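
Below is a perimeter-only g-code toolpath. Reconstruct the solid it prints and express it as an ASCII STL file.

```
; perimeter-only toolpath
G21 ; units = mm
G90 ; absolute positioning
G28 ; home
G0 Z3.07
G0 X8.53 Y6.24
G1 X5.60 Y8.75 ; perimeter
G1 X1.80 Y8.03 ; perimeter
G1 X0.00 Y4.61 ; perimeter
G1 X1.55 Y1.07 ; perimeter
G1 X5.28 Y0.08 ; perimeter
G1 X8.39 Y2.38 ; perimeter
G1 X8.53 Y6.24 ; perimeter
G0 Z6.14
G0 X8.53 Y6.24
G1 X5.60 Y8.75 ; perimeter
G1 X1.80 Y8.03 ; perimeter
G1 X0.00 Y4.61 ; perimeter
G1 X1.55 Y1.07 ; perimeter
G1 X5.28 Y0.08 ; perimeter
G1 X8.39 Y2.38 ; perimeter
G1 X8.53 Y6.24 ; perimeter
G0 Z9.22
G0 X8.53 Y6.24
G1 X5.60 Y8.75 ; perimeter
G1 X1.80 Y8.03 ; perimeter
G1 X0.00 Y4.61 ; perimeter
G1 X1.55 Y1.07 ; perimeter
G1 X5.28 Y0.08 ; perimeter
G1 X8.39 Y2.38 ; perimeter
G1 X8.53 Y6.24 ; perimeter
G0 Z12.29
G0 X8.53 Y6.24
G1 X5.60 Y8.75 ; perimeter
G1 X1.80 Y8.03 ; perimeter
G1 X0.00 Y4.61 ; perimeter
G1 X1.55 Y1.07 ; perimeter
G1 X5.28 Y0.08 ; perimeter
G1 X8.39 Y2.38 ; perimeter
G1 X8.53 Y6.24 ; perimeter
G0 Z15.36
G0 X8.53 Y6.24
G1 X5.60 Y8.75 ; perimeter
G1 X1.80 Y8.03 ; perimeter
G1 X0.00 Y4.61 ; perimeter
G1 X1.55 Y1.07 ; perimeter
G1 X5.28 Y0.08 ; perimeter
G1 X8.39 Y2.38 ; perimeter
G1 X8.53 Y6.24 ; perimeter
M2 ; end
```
solid part
  facet normal 0.0000 0.0000 -1.0000
    outer loop
      vertex 1.80 8.03 0.00
      vertex 5.60 8.75 0.00
      vertex 8.53 6.24 0.00
    endloop
  endfacet
  facet normal 0.0000 0.0000 -1.0000
    outer loop
      vertex 0.00 4.61 0.00
      vertex 1.80 8.03 0.00
      vertex 8.53 6.24 0.00
    endloop
  endfacet
  facet normal 0.0000 0.0000 -1.0000
    outer loop
      vertex 1.55 1.07 0.00
      vertex 0.00 4.61 0.00
      vertex 8.53 6.24 0.00
    endloop
  endfacet
  facet normal 0.0000 0.0000 -1.0000
    outer loop
      vertex 5.28 0.08 0.00
      vertex 1.55 1.07 0.00
      vertex 8.53 6.24 0.00
    endloop
  endfacet
  facet normal 0.0000 0.0000 -1.0000
    outer loop
      vertex 8.39 2.38 0.00
      vertex 5.28 0.08 0.00
      vertex 8.53 6.24 0.00
    endloop
  endfacet
  facet normal 0.0000 0.0000 1.0000
    outer loop
      vertex 8.53 6.24 15.36
      vertex 5.60 8.75 15.36
      vertex 1.80 8.03 15.36
    endloop
  endfacet
  facet normal 0.0000 0.0000 1.0000
    outer loop
      vertex 8.53 6.24 15.36
      vertex 1.80 8.03 15.36
      vertex 0.00 4.61 15.36
    endloop
  endfacet
  facet normal 0.0000 0.0000 1.0000
    outer loop
      vertex 8.53 6.24 15.36
      vertex 0.00 4.61 15.36
      vertex 1.55 1.07 15.36
    endloop
  endfacet
  facet normal 0.0000 0.0000 1.0000
    outer loop
      vertex 8.53 6.24 15.36
      vertex 1.55 1.07 15.36
      vertex 5.28 0.08 15.36
    endloop
  endfacet
  facet normal 0.0000 0.0000 1.0000
    outer loop
      vertex 8.53 6.24 15.36
      vertex 5.28 0.08 15.36
      vertex 8.39 2.38 15.36
    endloop
  endfacet
  facet normal 0.6506 0.7594 0.0000
    outer loop
      vertex 8.53 6.24 0.00
      vertex 5.60 8.75 0.00
      vertex 5.60 8.75 15.36
    endloop
  endfacet
  facet normal 0.6506 0.7594 0.0000
    outer loop
      vertex 8.53 6.24 0.00
      vertex 5.60 8.75 15.36
      vertex 8.53 6.24 15.36
    endloop
  endfacet
  facet normal -0.1862 0.9825 0.0000
    outer loop
      vertex 5.60 8.75 0.00
      vertex 1.80 8.03 0.00
      vertex 1.80 8.03 15.36
    endloop
  endfacet
  facet normal -0.1862 0.9825 0.0000
    outer loop
      vertex 5.60 8.75 0.00
      vertex 1.80 8.03 15.36
      vertex 5.60 8.75 15.36
    endloop
  endfacet
  facet normal -0.8849 0.4657 0.0000
    outer loop
      vertex 1.80 8.03 0.00
      vertex 0.00 4.61 0.00
      vertex 0.00 4.61 15.36
    endloop
  endfacet
  facet normal -0.8849 0.4657 0.0000
    outer loop
      vertex 1.80 8.03 0.00
      vertex 0.00 4.61 15.36
      vertex 1.80 8.03 15.36
    endloop
  endfacet
  facet normal -0.9160 -0.4011 0.0000
    outer loop
      vertex 0.00 4.61 0.00
      vertex 1.55 1.07 0.00
      vertex 1.55 1.07 15.36
    endloop
  endfacet
  facet normal -0.9160 -0.4011 0.0000
    outer loop
      vertex 0.00 4.61 0.00
      vertex 1.55 1.07 15.36
      vertex 0.00 4.61 15.36
    endloop
  endfacet
  facet normal -0.2565 -0.9665 0.0000
    outer loop
      vertex 1.55 1.07 0.00
      vertex 5.28 0.08 0.00
      vertex 5.28 0.08 15.36
    endloop
  endfacet
  facet normal -0.2565 -0.9665 0.0000
    outer loop
      vertex 1.55 1.07 0.00
      vertex 5.28 0.08 15.36
      vertex 1.55 1.07 15.36
    endloop
  endfacet
  facet normal 0.5946 -0.8040 0.0000
    outer loop
      vertex 5.28 0.08 0.00
      vertex 8.39 2.38 0.00
      vertex 8.39 2.38 15.36
    endloop
  endfacet
  facet normal 0.5946 -0.8040 0.0000
    outer loop
      vertex 5.28 0.08 0.00
      vertex 8.39 2.38 15.36
      vertex 5.28 0.08 15.36
    endloop
  endfacet
  facet normal 0.9993 -0.0362 0.0000
    outer loop
      vertex 8.39 2.38 0.00
      vertex 8.53 6.24 0.00
      vertex 8.53 6.24 15.36
    endloop
  endfacet
  facet normal 0.9993 -0.0362 0.0000
    outer loop
      vertex 8.39 2.38 0.00
      vertex 8.53 6.24 15.36
      vertex 8.39 2.38 15.36
    endloop
  endfacet
endsolid part

The G0 Z moves step by Δz≈3.07 mm. Every layer's G1 loop is the same polygon, so the solid is a straight extrusion of it from z=0 to z≈15.4. Closing with flat bottom and top caps and triangulating gives 24 facets — a regular 7-sided prism (a cylinder approximated with 7 flat sides), circumscribed radius ≈ 4.45 mm, height ≈ 15.4 mm.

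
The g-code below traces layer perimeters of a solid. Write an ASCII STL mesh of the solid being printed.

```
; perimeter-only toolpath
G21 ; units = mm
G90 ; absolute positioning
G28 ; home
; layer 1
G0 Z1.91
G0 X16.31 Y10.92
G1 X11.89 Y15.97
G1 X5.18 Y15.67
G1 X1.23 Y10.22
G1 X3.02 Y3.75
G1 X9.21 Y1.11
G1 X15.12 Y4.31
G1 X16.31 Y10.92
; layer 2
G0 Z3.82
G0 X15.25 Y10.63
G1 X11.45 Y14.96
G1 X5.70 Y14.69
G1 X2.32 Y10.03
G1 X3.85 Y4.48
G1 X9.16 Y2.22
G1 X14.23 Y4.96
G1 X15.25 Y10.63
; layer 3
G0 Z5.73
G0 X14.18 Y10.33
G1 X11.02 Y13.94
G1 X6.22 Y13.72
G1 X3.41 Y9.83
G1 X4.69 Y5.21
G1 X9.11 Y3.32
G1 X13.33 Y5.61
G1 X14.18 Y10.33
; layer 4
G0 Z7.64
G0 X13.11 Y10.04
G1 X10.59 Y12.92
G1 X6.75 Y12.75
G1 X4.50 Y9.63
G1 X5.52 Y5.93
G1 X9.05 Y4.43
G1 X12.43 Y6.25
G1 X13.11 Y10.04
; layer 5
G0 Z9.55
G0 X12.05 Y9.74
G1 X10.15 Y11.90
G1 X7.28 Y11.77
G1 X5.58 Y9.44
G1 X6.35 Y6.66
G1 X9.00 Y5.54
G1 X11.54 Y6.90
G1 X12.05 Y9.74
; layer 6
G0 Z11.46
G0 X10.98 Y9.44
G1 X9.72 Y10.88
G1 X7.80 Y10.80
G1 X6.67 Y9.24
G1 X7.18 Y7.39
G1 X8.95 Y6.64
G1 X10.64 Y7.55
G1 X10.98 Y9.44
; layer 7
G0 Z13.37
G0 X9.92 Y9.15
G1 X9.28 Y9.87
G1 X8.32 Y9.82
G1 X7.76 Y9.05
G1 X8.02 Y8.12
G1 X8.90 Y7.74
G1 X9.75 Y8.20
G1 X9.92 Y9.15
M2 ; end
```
solid part
  facet normal 0.0000 0.0000 -1.0000
    outer loop
      vertex 4.65 16.64 0.00
      vertex 12.32 16.99 0.00
      vertex 17.38 11.22 0.00
    endloop
  endfacet
  facet normal 0.0000 0.0000 -1.0000
    outer loop
      vertex 0.14 10.42 0.00
      vertex 4.65 16.64 0.00
      vertex 17.38 11.22 0.00
    endloop
  endfacet
  facet normal 0.0000 0.0000 -1.0000
    outer loop
      vertex 2.19 3.02 0.00
      vertex 0.14 10.42 0.00
      vertex 17.38 11.22 0.00
    endloop
  endfacet
  facet normal 0.0000 0.0000 -1.0000
    outer loop
      vertex 9.26 0.01 0.00
      vertex 2.19 3.02 0.00
      vertex 17.38 11.22 0.00
    endloop
  endfacet
  facet normal 0.0000 0.0000 -1.0000
    outer loop
      vertex 16.02 3.66 0.00
      vertex 9.26 0.01 0.00
      vertex 17.38 11.22 0.00
    endloop
  endfacet
  facet normal 0.6665 0.5845 0.4627
    outer loop
      vertex 17.38 11.22 0.00
      vertex 12.32 16.99 0.00
      vertex 8.85 8.85 15.28
    endloop
  endfacet
  facet normal -0.0404 0.8856 0.4626
    outer loop
      vertex 12.32 16.99 0.00
      vertex 4.65 16.64 0.00
      vertex 8.85 8.85 15.28
    endloop
  endfacet
  facet normal -0.7177 0.5204 0.4626
    outer loop
      vertex 4.65 16.64 0.00
      vertex 0.14 10.42 0.00
      vertex 8.85 8.85 15.28
    endloop
  endfacet
  facet normal -0.8543 -0.2367 0.4627
    outer loop
      vertex 0.14 10.42 0.00
      vertex 2.19 3.02 0.00
      vertex 8.85 8.85 15.28
    endloop
  endfacet
  facet normal -0.3473 -0.8157 0.4626
    outer loop
      vertex 2.19 3.02 0.00
      vertex 9.26 0.01 0.00
      vertex 8.85 8.85 15.28
    endloop
  endfacet
  facet normal 0.4212 -0.7801 0.4626
    outer loop
      vertex 9.26 0.01 0.00
      vertex 16.02 3.66 0.00
      vertex 8.85 8.85 15.28
    endloop
  endfacet
  facet normal 0.8725 -0.1570 0.4627
    outer loop
      vertex 16.02 3.66 0.00
      vertex 17.38 11.22 0.00
      vertex 8.85 8.85 15.28
    endloop
  endfacet
endsolid part

The G0 Z moves step by Δz≈1.91 mm. The G1 loops shrink linearly with z, so the solid tapers from its base footprint up to z≈15.3. Closing with a flat bottom cap and the tapered top and triangulating gives 12 facets — a regular 7-sided pyramid, base circumscribed radius ≈ 8.85 mm, apex at z ≈ 15.3 mm.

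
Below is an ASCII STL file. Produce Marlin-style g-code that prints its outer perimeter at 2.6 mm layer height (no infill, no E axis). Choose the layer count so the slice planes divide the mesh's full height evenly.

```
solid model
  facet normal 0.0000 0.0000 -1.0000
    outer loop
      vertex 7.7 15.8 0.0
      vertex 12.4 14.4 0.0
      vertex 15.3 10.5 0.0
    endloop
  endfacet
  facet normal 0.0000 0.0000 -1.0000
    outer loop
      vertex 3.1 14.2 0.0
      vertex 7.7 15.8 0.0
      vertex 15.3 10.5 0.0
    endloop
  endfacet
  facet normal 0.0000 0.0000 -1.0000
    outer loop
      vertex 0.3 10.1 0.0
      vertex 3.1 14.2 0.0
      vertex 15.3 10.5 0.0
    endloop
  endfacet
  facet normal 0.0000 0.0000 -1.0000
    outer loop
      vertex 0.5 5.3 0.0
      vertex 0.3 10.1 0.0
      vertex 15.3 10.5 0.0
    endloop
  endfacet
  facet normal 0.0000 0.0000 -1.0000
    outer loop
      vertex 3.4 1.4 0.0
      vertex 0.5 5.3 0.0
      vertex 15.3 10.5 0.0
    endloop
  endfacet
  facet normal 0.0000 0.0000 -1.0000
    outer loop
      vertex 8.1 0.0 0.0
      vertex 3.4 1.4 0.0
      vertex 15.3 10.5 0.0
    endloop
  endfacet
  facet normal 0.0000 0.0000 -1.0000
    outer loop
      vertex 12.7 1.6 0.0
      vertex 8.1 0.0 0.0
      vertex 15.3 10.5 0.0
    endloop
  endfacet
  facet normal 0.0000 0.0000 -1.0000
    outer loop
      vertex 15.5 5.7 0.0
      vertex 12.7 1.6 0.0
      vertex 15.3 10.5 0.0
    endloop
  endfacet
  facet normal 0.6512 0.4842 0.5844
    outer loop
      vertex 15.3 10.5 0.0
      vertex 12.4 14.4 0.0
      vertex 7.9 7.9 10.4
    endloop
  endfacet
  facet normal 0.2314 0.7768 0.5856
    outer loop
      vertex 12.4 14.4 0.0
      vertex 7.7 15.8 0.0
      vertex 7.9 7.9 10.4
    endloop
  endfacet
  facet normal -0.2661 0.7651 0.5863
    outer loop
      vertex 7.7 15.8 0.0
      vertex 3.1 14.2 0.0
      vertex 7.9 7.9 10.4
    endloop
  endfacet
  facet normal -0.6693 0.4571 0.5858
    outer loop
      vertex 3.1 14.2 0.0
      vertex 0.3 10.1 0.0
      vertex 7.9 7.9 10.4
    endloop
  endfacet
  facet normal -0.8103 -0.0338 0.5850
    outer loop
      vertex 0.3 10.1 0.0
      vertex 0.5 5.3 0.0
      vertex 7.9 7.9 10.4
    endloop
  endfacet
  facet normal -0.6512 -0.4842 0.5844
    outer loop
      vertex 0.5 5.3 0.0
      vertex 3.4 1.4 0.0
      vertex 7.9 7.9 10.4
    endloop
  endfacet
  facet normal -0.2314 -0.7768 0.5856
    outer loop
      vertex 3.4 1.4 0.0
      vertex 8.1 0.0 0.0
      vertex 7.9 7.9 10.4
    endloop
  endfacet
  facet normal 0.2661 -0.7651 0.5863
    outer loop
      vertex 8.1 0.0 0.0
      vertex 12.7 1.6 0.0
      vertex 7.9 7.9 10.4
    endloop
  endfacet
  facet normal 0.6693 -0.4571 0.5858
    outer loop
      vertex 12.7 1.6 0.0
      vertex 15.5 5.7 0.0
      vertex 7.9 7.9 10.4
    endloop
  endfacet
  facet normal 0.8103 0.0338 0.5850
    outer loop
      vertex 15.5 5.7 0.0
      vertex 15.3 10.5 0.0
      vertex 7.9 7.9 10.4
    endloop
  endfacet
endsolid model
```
; perimeter-only toolpath
G21 ; units = mm
G90 ; absolute positioning
G28 ; home
; layer 1
G0 Z2.6
G0 X13.5 Y9.8
G1 X11.3 Y12.8
G1 X7.8 Y13.8
G1 X4.3 Y12.6
G1 X2.2 Y9.5
G1 X2.4 Y5.9
G1 X4.5 Y3.0
G1 X8.0 Y2.0
G1 X11.5 Y3.2
G1 X13.6 Y6.2
G1 X13.5 Y9.8
; layer 2
G0 Z5.2
G0 X11.6 Y9.2
G1 X10.2 Y11.2
G1 X7.8 Y11.9
G1 X5.5 Y11.1
G1 X4.1 Y9.0
G1 X4.2 Y6.6
G1 X5.7 Y4.7
G1 X8.0 Y4.0
G1 X10.3 Y4.8
G1 X11.7 Y6.8
G1 X11.6 Y9.2
; layer 3
G0 Z7.8
G0 X9.8 Y8.6
G1 X9.0 Y9.5
G1 X7.9 Y9.9
G1 X6.7 Y9.5
G1 X6.0 Y8.5
G1 X6.1 Y7.3
G1 X6.8 Y6.3
G1 X8.0 Y5.9
G1 X9.1 Y6.3
G1 X9.8 Y7.4
G1 X9.8 Y8.6
M2 ; end

The solid is a regular 10-sided pyramid, base circumscribed radius ≈ 7.9 mm, apex at z ≈ 10.4 mm. Slicing at Δz = 2.6 mm — 4 equal slices spanning the solid's height, so layer i sits at z = i·h/4 — gives 3 non-empty perimeters. Each is a 10-segment closed polygon; G0 lifts to the layer z and rapids to the start vertex, then G1 traces the edges. The cross-section shrinks linearly with z (the slice at the apex is degenerate and omitted).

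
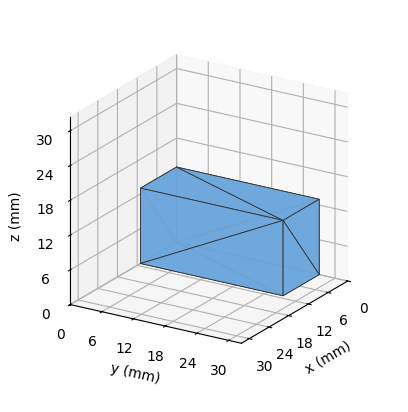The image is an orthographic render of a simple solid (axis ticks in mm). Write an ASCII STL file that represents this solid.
Reading the render: the shape is a rectangular box, roughly 11 × 27 mm footprint and 13 mm tall (dimensions read to the nearest mm from the axis ticks). For the STL, each face is triangulated and given an outward normal.

solid part
  facet normal 0.0000 0.0000 -1.0000
    outer loop
      vertex 11.0 27.0 0.0
      vertex 11.0 0.0 0.0
      vertex 0.0 0.0 0.0
    endloop
  endfacet
  facet normal 0.0000 0.0000 -1.0000
    outer loop
      vertex 0.0 27.0 0.0
      vertex 11.0 27.0 0.0
      vertex 0.0 0.0 0.0
    endloop
  endfacet
  facet normal 0.0000 0.0000 1.0000
    outer loop
      vertex 0.0 0.0 13.0
      vertex 11.0 0.0 13.0
      vertex 11.0 27.0 13.0
    endloop
  endfacet
  facet normal 0.0000 0.0000 1.0000
    outer loop
      vertex 0.0 0.0 13.0
      vertex 11.0 27.0 13.0
      vertex 0.0 27.0 13.0
    endloop
  endfacet
  facet normal 0.0000 -1.0000 0.0000
    outer loop
      vertex 0.0 0.0 0.0
      vertex 11.0 0.0 0.0
      vertex 11.0 0.0 13.0
    endloop
  endfacet
  facet normal 0.0000 -1.0000 0.0000
    outer loop
      vertex 0.0 0.0 0.0
      vertex 11.0 0.0 13.0
      vertex 0.0 0.0 13.0
    endloop
  endfacet
  facet normal 0.0000 1.0000 0.0000
    outer loop
      vertex 11.0 27.0 13.0
      vertex 11.0 27.0 0.0
      vertex 0.0 27.0 0.0
    endloop
  endfacet
  facet normal 0.0000 1.0000 0.0000
    outer loop
      vertex 0.0 27.0 13.0
      vertex 11.0 27.0 13.0
      vertex 0.0 27.0 0.0
    endloop
  endfacet
  facet normal -1.0000 0.0000 0.0000
    outer loop
      vertex 0.0 27.0 13.0
      vertex 0.0 27.0 0.0
      vertex 0.0 0.0 0.0
    endloop
  endfacet
  facet normal -1.0000 0.0000 0.0000
    outer loop
      vertex 0.0 0.0 13.0
      vertex 0.0 27.0 13.0
      vertex 0.0 0.0 0.0
    endloop
  endfacet
  facet normal 1.0000 0.0000 0.0000
    outer loop
      vertex 11.0 0.0 0.0
      vertex 11.0 27.0 0.0
      vertex 11.0 27.0 13.0
    endloop
  endfacet
  facet normal 1.0000 0.0000 0.0000
    outer loop
      vertex 11.0 0.0 0.0
      vertex 11.0 27.0 13.0
      vertex 11.0 0.0 13.0
    endloop
  endfacet
endsolid part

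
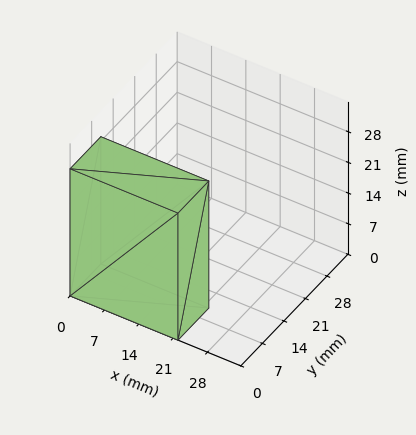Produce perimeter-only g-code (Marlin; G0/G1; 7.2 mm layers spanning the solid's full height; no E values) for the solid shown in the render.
Reading the render: the shape is a rectangular box, roughly 22 × 10 mm footprint and 29 mm tall (dimensions read to the nearest mm from the axis ticks). For the g-code, the solid's height is divided into equal slices at the stated Δz and each level perimeter traced with G1 moves after a G0 lift.

; perimeter-only toolpath
G21 ; units = mm
G90 ; absolute positioning
G28 ; home
; layer 1
G0 Z7.2
G0 X0.0 Y0.0
G1 X22.0 Y0.0
G1 X22.0 Y10.0
G1 X0.0 Y10.0
G1 X0.0 Y0.0
; layer 2
G0 Z14.5
G0 X0.0 Y0.0
G1 X22.0 Y0.0
G1 X22.0 Y10.0
G1 X0.0 Y10.0
G1 X0.0 Y0.0
; layer 3
G0 Z21.8
G0 X0.0 Y0.0
G1 X22.0 Y0.0
G1 X22.0 Y10.0
G1 X0.0 Y10.0
G1 X0.0 Y0.0
; layer 4
G0 Z29.0
G0 X0.0 Y0.0
G1 X22.0 Y0.0
G1 X22.0 Y10.0
G1 X0.0 Y10.0
G1 X0.0 Y0.0
M2 ; end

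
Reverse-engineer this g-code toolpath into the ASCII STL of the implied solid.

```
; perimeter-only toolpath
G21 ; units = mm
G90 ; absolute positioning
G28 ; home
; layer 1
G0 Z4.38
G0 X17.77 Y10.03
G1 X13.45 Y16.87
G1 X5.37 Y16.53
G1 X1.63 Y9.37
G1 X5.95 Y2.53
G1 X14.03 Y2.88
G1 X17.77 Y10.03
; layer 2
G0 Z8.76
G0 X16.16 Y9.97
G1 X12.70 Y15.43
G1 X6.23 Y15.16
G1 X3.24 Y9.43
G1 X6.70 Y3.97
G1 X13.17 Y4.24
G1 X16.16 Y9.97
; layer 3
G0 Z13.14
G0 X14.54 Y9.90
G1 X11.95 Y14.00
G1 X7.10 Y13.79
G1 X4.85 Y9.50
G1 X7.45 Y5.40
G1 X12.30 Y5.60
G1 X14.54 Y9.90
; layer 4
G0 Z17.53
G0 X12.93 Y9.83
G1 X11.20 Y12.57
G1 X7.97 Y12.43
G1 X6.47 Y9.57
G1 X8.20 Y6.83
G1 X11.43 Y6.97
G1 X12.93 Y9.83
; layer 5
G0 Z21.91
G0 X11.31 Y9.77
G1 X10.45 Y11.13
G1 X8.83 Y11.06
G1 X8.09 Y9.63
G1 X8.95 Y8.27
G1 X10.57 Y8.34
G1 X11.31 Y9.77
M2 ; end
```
solid part
  facet normal 0.0000 0.0000 -1.0000
    outer loop
      vertex 4.50 17.89 0.00
      vertex 14.20 18.30 0.00
      vertex 19.39 10.10 0.00
    endloop
  endfacet
  facet normal 0.0000 0.0000 -1.0000
    outer loop
      vertex 0.01 9.30 0.00
      vertex 4.50 17.89 0.00
      vertex 19.39 10.10 0.00
    endloop
  endfacet
  facet normal 0.0000 0.0000 -1.0000
    outer loop
      vertex 5.20 1.10 0.00
      vertex 0.01 9.30 0.00
      vertex 19.39 10.10 0.00
    endloop
  endfacet
  facet normal 0.0000 0.0000 -1.0000
    outer loop
      vertex 14.90 1.51 0.00
      vertex 5.20 1.10 0.00
      vertex 19.39 10.10 0.00
    endloop
  endfacet
  facet normal 0.8049 0.5094 0.3044
    outer loop
      vertex 19.39 10.10 0.00
      vertex 14.20 18.30 0.00
      vertex 9.70 9.70 26.29
    endloop
  endfacet
  facet normal -0.0402 0.9517 0.3044
    outer loop
      vertex 14.20 18.30 0.00
      vertex 4.50 17.89 0.00
      vertex 9.70 9.70 26.29
    endloop
  endfacet
  facet normal -0.8442 0.4412 0.3044
    outer loop
      vertex 4.50 17.89 0.00
      vertex 0.01 9.30 0.00
      vertex 9.70 9.70 26.29
    endloop
  endfacet
  facet normal -0.8049 -0.5094 0.3044
    outer loop
      vertex 0.01 9.30 0.00
      vertex 5.20 1.10 0.00
      vertex 9.70 9.70 26.29
    endloop
  endfacet
  facet normal 0.0402 -0.9517 0.3044
    outer loop
      vertex 5.20 1.10 0.00
      vertex 14.90 1.51 0.00
      vertex 9.70 9.70 26.29
    endloop
  endfacet
  facet normal 0.8442 -0.4412 0.3044
    outer loop
      vertex 14.90 1.51 0.00
      vertex 19.39 10.10 0.00
      vertex 9.70 9.70 26.29
    endloop
  endfacet
endsolid part

The G0 Z moves step by Δz≈4.38 mm. The G1 loops shrink linearly with z, so the solid tapers from its base footprint up to z≈26.3. Closing with a flat bottom cap and the tapered top and triangulating gives 10 facets — a regular 6-sided pyramid, base circumscribed radius ≈ 9.7 mm, apex at z ≈ 26.3 mm.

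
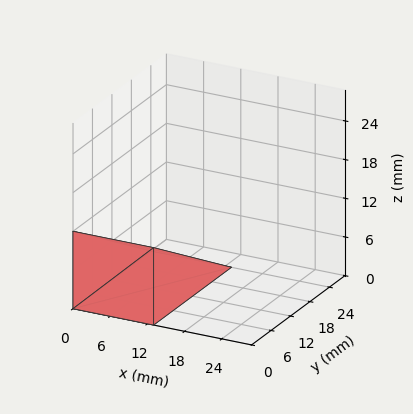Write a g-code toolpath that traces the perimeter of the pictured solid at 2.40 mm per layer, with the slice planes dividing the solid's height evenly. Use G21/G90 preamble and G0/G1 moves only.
Reading the render: the shape is a wedge (ramp): 13 × 24 mm base, rising to 12 mm along the y=0 edge and sloping linearly to z=0 at y=24 (dimensions read to the nearest mm from the axis ticks). For the g-code, the solid's height is divided into equal slices at the stated Δz and each level perimeter traced with G1 moves after a G0 lift.

; perimeter-only toolpath
G21 ; units = mm
G90 ; absolute positioning
G28 ; home
; layer 1
G0 Z2.40
G0 X0.00 Y0.00
G1 X13.00 Y0.00
G1 X13.00 Y19.20
G1 X0.00 Y19.20
G1 X0.00 Y0.00
; layer 2
G0 Z4.80
G0 X0.00 Y0.00
G1 X13.00 Y0.00
G1 X13.00 Y14.40
G1 X0.00 Y14.40
G1 X0.00 Y0.00
; layer 3
G0 Z7.20
G0 X0.00 Y0.00
G1 X13.00 Y0.00
G1 X13.00 Y9.60
G1 X0.00 Y9.60
G1 X0.00 Y0.00
; layer 4
G0 Z9.60
G0 X0.00 Y0.00
G1 X13.00 Y0.00
G1 X13.00 Y4.80
G1 X0.00 Y4.80
G1 X0.00 Y0.00
M2 ; end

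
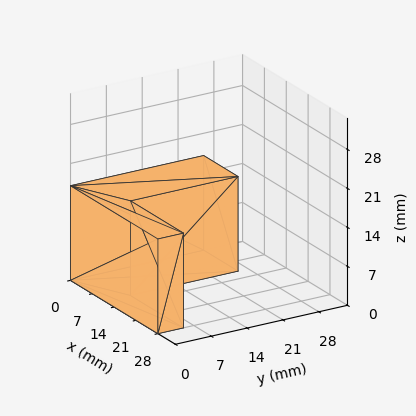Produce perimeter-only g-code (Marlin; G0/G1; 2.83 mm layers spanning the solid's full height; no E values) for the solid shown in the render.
Reading the render: the shape is an L-shaped prism: outer 28 × 26 mm, arm thicknesses ≈ 5 mm (horizontal) and 11 mm (vertical), extruded 17 mm in z (dimensions read to the nearest mm from the axis ticks). For the g-code, the solid's height is divided into equal slices at the stated Δz and each level perimeter traced with G1 moves after a G0 lift.

; perimeter-only toolpath
G21 ; units = mm
G90 ; absolute positioning
G28 ; home
; layer 1
G0 Z2.83
G0 X0.00 Y0.00
G1 X28.00 Y0.00
G1 X28.00 Y5.00
G1 X11.00 Y5.00
G1 X11.00 Y26.00
G1 X0.00 Y26.00
G1 X0.00 Y0.00
; layer 2
G0 Z5.67
G0 X0.00 Y0.00
G1 X28.00 Y0.00
G1 X28.00 Y5.00
G1 X11.00 Y5.00
G1 X11.00 Y26.00
G1 X0.00 Y26.00
G1 X0.00 Y0.00
; layer 3
G0 Z8.50
G0 X0.00 Y0.00
G1 X28.00 Y0.00
G1 X28.00 Y5.00
G1 X11.00 Y5.00
G1 X11.00 Y26.00
G1 X0.00 Y26.00
G1 X0.00 Y0.00
; layer 4
G0 Z11.33
G0 X0.00 Y0.00
G1 X28.00 Y0.00
G1 X28.00 Y5.00
G1 X11.00 Y5.00
G1 X11.00 Y26.00
G1 X0.00 Y26.00
G1 X0.00 Y0.00
; layer 5
G0 Z14.17
G0 X0.00 Y0.00
G1 X28.00 Y0.00
G1 X28.00 Y5.00
G1 X11.00 Y5.00
G1 X11.00 Y26.00
G1 X0.00 Y26.00
G1 X0.00 Y0.00
; layer 6
G0 Z17.00
G0 X0.00 Y0.00
G1 X28.00 Y0.00
G1 X28.00 Y5.00
G1 X11.00 Y5.00
G1 X11.00 Y26.00
G1 X0.00 Y26.00
G1 X0.00 Y0.00
M2 ; end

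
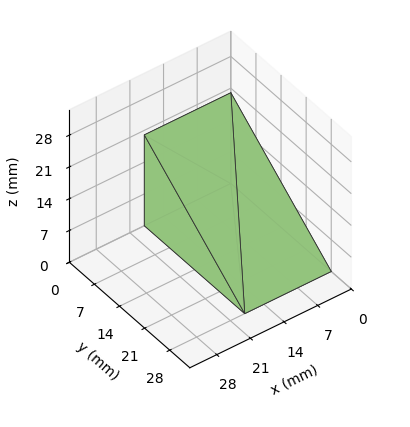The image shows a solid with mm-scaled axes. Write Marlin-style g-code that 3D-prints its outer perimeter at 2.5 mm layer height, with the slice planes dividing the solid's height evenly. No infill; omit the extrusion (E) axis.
Reading the render: the shape is a wedge (ramp): 18 × 28 mm base, rising to 20 mm along the y=0 edge and sloping linearly to z=0 at y=28 (dimensions read to the nearest mm from the axis ticks). For the g-code, the solid's height is divided into equal slices at the stated Δz and each level perimeter traced with G1 moves after a G0 lift.

; perimeter-only toolpath
G21 ; units = mm
G90 ; absolute positioning
G28 ; home
; layer 1
G0 Z2.5
G0 X0.0 Y0.0
G1 X18.0 Y0.0
G1 X18.0 Y24.5
G1 X0.0 Y24.5
G1 X0.0 Y0.0
; layer 2
G0 Z5.0
G0 X0.0 Y0.0
G1 X18.0 Y0.0
G1 X18.0 Y21.0
G1 X0.0 Y21.0
G1 X0.0 Y0.0
; layer 3
G0 Z7.5
G0 X0.0 Y0.0
G1 X18.0 Y0.0
G1 X18.0 Y17.5
G1 X0.0 Y17.5
G1 X0.0 Y0.0
; layer 4
G0 Z10.0
G0 X0.0 Y0.0
G1 X18.0 Y0.0
G1 X18.0 Y14.0
G1 X0.0 Y14.0
G1 X0.0 Y0.0
; layer 5
G0 Z12.5
G0 X0.0 Y0.0
G1 X18.0 Y0.0
G1 X18.0 Y10.5
G1 X0.0 Y10.5
G1 X0.0 Y0.0
; layer 6
G0 Z15.0
G0 X0.0 Y0.0
G1 X18.0 Y0.0
G1 X18.0 Y7.0
G1 X0.0 Y7.0
G1 X0.0 Y0.0
; layer 7
G0 Z17.5
G0 X0.0 Y0.0
G1 X18.0 Y0.0
G1 X18.0 Y3.5
G1 X0.0 Y3.5
G1 X0.0 Y0.0
M2 ; end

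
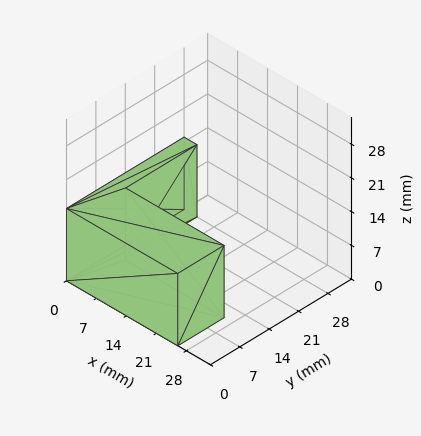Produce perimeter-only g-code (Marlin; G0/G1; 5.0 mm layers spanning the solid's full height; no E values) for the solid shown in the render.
Reading the render: the shape is an L-shaped prism: outer 26 × 28 mm, arm thicknesses ≈ 11 mm (horizontal) and 3 mm (vertical), extruded 15 mm in z (dimensions read to the nearest mm from the axis ticks). For the g-code, the solid's height is divided into equal slices at the stated Δz and each level perimeter traced with G1 moves after a G0 lift.

; perimeter-only toolpath
G21 ; units = mm
G90 ; absolute positioning
G28 ; home
; layer 1
G0 Z5.0
G0 X0.0 Y0.0
G1 X26.0 Y0.0
G1 X26.0 Y11.0
G1 X3.0 Y11.0
G1 X3.0 Y28.0
G1 X0.0 Y28.0
G1 X0.0 Y0.0
; layer 2
G0 Z10.0
G0 X0.0 Y0.0
G1 X26.0 Y0.0
G1 X26.0 Y11.0
G1 X3.0 Y11.0
G1 X3.0 Y28.0
G1 X0.0 Y28.0
G1 X0.0 Y0.0
; layer 3
G0 Z15.0
G0 X0.0 Y0.0
G1 X26.0 Y0.0
G1 X26.0 Y11.0
G1 X3.0 Y11.0
G1 X3.0 Y28.0
G1 X0.0 Y28.0
G1 X0.0 Y0.0
M2 ; end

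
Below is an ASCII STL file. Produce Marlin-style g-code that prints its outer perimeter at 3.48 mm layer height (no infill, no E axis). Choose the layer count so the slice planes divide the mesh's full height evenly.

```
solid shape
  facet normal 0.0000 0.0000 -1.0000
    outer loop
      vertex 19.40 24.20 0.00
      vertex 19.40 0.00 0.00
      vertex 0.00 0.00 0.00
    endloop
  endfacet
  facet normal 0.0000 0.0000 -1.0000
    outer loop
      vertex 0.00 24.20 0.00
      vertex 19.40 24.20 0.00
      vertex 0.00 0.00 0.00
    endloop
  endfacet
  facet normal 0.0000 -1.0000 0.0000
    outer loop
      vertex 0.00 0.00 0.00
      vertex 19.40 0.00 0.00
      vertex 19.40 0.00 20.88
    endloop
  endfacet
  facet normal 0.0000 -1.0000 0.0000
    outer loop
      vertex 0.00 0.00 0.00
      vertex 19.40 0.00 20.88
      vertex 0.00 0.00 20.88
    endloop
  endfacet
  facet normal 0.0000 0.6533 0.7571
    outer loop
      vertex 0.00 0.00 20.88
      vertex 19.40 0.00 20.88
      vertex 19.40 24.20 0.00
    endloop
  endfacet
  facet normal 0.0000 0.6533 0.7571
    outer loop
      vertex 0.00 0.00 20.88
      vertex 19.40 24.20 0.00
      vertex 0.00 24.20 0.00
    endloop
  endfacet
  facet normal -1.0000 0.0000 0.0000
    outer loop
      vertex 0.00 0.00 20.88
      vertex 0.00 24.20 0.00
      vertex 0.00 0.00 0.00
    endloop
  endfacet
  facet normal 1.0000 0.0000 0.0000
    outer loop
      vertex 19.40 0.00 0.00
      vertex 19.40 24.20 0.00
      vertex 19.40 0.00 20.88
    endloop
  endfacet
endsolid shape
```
; perimeter-only toolpath
G21 ; units = mm
G90 ; absolute positioning
G28 ; home
; layer 1
G0 Z3.48
G0 X0.00 Y0.00
G1 X19.40 Y0.00
G1 X19.40 Y20.17
G1 X0.00 Y20.17
G1 X0.00 Y0.00
; layer 2
G0 Z6.96
G0 X0.00 Y0.00
G1 X19.40 Y0.00
G1 X19.40 Y16.13
G1 X0.00 Y16.13
G1 X0.00 Y0.00
; layer 3
G0 Z10.44
G0 X0.00 Y0.00
G1 X19.40 Y0.00
G1 X19.40 Y12.10
G1 X0.00 Y12.10
G1 X0.00 Y0.00
; layer 4
G0 Z13.92
G0 X0.00 Y0.00
G1 X19.40 Y0.00
G1 X19.40 Y8.07
G1 X0.00 Y8.07
G1 X0.00 Y0.00
; layer 5
G0 Z17.40
G0 X0.00 Y0.00
G1 X19.40 Y0.00
G1 X19.40 Y4.03
G1 X0.00 Y4.03
G1 X0.00 Y0.00
M2 ; end

The solid is a wedge (ramp): 19.4 × 24.2 mm base, rising to 20.9 mm along the y=0 edge and sloping linearly to z=0 at y=24.2. Slicing at Δz = 3.48 mm — 6 equal slices spanning the solid's height, so layer i sits at z = i·h/6 — gives 5 non-empty perimeters. Each is a 4-segment closed polygon; G0 lifts to the layer z and rapids to the start vertex, then G1 traces the edges. The cross-section shrinks linearly with z (the slice at the apex is degenerate and omitted).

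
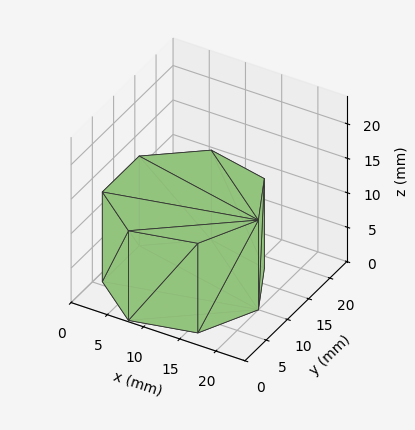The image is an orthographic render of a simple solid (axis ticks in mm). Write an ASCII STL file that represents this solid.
Reading the render: the shape is a regular 7-sided prism (a cylinder approximated with 7 flat sides), circumscribed radius ≈ 10 mm, height ≈ 13 mm (dimensions read to the nearest mm from the axis ticks). For the STL, each face is triangulated and given an outward normal.

solid part
  facet normal 0.0000 0.0000 -1.0000
    outer loop
      vertex 7.77 19.75 0.00
      vertex 16.23 17.82 0.00
      vertex 20.00 10.00 0.00
    endloop
  endfacet
  facet normal 0.0000 0.0000 -1.0000
    outer loop
      vertex 0.99 14.34 0.00
      vertex 7.77 19.75 0.00
      vertex 20.00 10.00 0.00
    endloop
  endfacet
  facet normal 0.0000 0.0000 -1.0000
    outer loop
      vertex 0.99 5.66 0.00
      vertex 0.99 14.34 0.00
      vertex 20.00 10.00 0.00
    endloop
  endfacet
  facet normal 0.0000 0.0000 -1.0000
    outer loop
      vertex 7.77 0.25 0.00
      vertex 0.99 5.66 0.00
      vertex 20.00 10.00 0.00
    endloop
  endfacet
  facet normal 0.0000 0.0000 -1.0000
    outer loop
      vertex 16.23 2.18 0.00
      vertex 7.77 0.25 0.00
      vertex 20.00 10.00 0.00
    endloop
  endfacet
  facet normal 0.0000 0.0000 1.0000
    outer loop
      vertex 20.00 10.00 13.00
      vertex 16.23 17.82 13.00
      vertex 7.77 19.75 13.00
    endloop
  endfacet
  facet normal 0.0000 0.0000 1.0000
    outer loop
      vertex 20.00 10.00 13.00
      vertex 7.77 19.75 13.00
      vertex 0.99 14.34 13.00
    endloop
  endfacet
  facet normal 0.0000 0.0000 1.0000
    outer loop
      vertex 20.00 10.00 13.00
      vertex 0.99 14.34 13.00
      vertex 0.99 5.66 13.00
    endloop
  endfacet
  facet normal 0.0000 0.0000 1.0000
    outer loop
      vertex 20.00 10.00 13.00
      vertex 0.99 5.66 13.00
      vertex 7.77 0.25 13.00
    endloop
  endfacet
  facet normal 0.0000 0.0000 1.0000
    outer loop
      vertex 20.00 10.00 13.00
      vertex 7.77 0.25 13.00
      vertex 16.23 2.18 13.00
    endloop
  endfacet
  facet normal 0.9008 0.4343 0.0000
    outer loop
      vertex 20.00 10.00 0.00
      vertex 16.23 17.82 0.00
      vertex 16.23 17.82 13.00
    endloop
  endfacet
  facet normal 0.9008 0.4343 0.0000
    outer loop
      vertex 20.00 10.00 0.00
      vertex 16.23 17.82 13.00
      vertex 20.00 10.00 13.00
    endloop
  endfacet
  facet normal 0.2224 0.9750 0.0000
    outer loop
      vertex 16.23 17.82 0.00
      vertex 7.77 19.75 0.00
      vertex 7.77 19.75 13.00
    endloop
  endfacet
  facet normal 0.2224 0.9750 0.0000
    outer loop
      vertex 16.23 17.82 0.00
      vertex 7.77 19.75 13.00
      vertex 16.23 17.82 13.00
    endloop
  endfacet
  facet normal -0.6237 0.7817 0.0000
    outer loop
      vertex 7.77 19.75 0.00
      vertex 0.99 14.34 0.00
      vertex 0.99 14.34 13.00
    endloop
  endfacet
  facet normal -0.6237 0.7817 0.0000
    outer loop
      vertex 7.77 19.75 0.00
      vertex 0.99 14.34 13.00
      vertex 7.77 19.75 13.00
    endloop
  endfacet
  facet normal -1.0000 0.0000 0.0000
    outer loop
      vertex 0.99 14.34 0.00
      vertex 0.99 5.66 0.00
      vertex 0.99 5.66 13.00
    endloop
  endfacet
  facet normal -1.0000 0.0000 0.0000
    outer loop
      vertex 0.99 14.34 0.00
      vertex 0.99 5.66 13.00
      vertex 0.99 14.34 13.00
    endloop
  endfacet
  facet normal -0.6237 -0.7817 0.0000
    outer loop
      vertex 0.99 5.66 0.00
      vertex 7.77 0.25 0.00
      vertex 7.77 0.25 13.00
    endloop
  endfacet
  facet normal -0.6237 -0.7817 0.0000
    outer loop
      vertex 0.99 5.66 0.00
      vertex 7.77 0.25 13.00
      vertex 0.99 5.66 13.00
    endloop
  endfacet
  facet normal 0.2224 -0.9750 0.0000
    outer loop
      vertex 7.77 0.25 0.00
      vertex 16.23 2.18 0.00
      vertex 16.23 2.18 13.00
    endloop
  endfacet
  facet normal 0.2224 -0.9750 0.0000
    outer loop
      vertex 7.77 0.25 0.00
      vertex 16.23 2.18 13.00
      vertex 7.77 0.25 13.00
    endloop
  endfacet
  facet normal 0.9008 -0.4343 0.0000
    outer loop
      vertex 16.23 2.18 0.00
      vertex 20.00 10.00 0.00
      vertex 20.00 10.00 13.00
    endloop
  endfacet
  facet normal 0.9008 -0.4343 0.0000
    outer loop
      vertex 16.23 2.18 0.00
      vertex 20.00 10.00 13.00
      vertex 16.23 2.18 13.00
    endloop
  endfacet
endsolid part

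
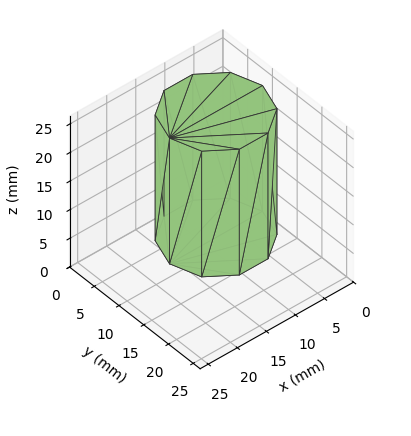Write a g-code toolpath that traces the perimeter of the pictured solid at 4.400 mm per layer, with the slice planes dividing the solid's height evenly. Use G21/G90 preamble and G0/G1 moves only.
Reading the render: the shape is a regular 10-sided prism (a cylinder approximated with 10 flat sides), circumscribed radius ≈ 8 mm, height ≈ 22 mm (dimensions read to the nearest mm from the axis ticks). For the g-code, the solid's height is divided into equal slices at the stated Δz and each level perimeter traced with G1 moves after a G0 lift.

; perimeter-only toolpath
G21 ; units = mm
G90 ; absolute positioning
G28 ; home
; layer 1
G0 Z4.400
G0 X16.000 Y8.000
G1 X14.472 Y12.702
G1 X10.472 Y15.608
G1 X5.528 Y15.608
G1 X1.528 Y12.702
G1 X0.000 Y8.000
G1 X1.528 Y3.298
G1 X5.528 Y0.392
G1 X10.472 Y0.392
G1 X14.472 Y3.298
G1 X16.000 Y8.000
; layer 2
G0 Z8.800
G0 X16.000 Y8.000
G1 X14.472 Y12.702
G1 X10.472 Y15.608
G1 X5.528 Y15.608
G1 X1.528 Y12.702
G1 X0.000 Y8.000
G1 X1.528 Y3.298
G1 X5.528 Y0.392
G1 X10.472 Y0.392
G1 X14.472 Y3.298
G1 X16.000 Y8.000
; layer 3
G0 Z13.200
G0 X16.000 Y8.000
G1 X14.472 Y12.702
G1 X10.472 Y15.608
G1 X5.528 Y15.608
G1 X1.528 Y12.702
G1 X0.000 Y8.000
G1 X1.528 Y3.298
G1 X5.528 Y0.392
G1 X10.472 Y0.392
G1 X14.472 Y3.298
G1 X16.000 Y8.000
; layer 4
G0 Z17.600
G0 X16.000 Y8.000
G1 X14.472 Y12.702
G1 X10.472 Y15.608
G1 X5.528 Y15.608
G1 X1.528 Y12.702
G1 X0.000 Y8.000
G1 X1.528 Y3.298
G1 X5.528 Y0.392
G1 X10.472 Y0.392
G1 X14.472 Y3.298
G1 X16.000 Y8.000
; layer 5
G0 Z22.000
G0 X16.000 Y8.000
G1 X14.472 Y12.702
G1 X10.472 Y15.608
G1 X5.528 Y15.608
G1 X1.528 Y12.702
G1 X0.000 Y8.000
G1 X1.528 Y3.298
G1 X5.528 Y0.392
G1 X10.472 Y0.392
G1 X14.472 Y3.298
G1 X16.000 Y8.000
M2 ; end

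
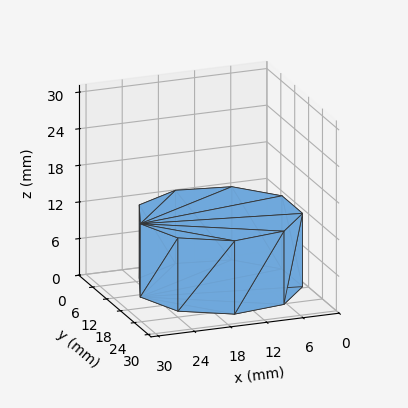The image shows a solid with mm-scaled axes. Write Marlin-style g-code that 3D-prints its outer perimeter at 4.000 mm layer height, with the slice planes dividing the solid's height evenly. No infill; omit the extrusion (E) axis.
Reading the render: the shape is a regular 9-sided prism (a cylinder approximated with 9 flat sides), circumscribed radius ≈ 13 mm, height ≈ 12 mm (dimensions read to the nearest mm from the axis ticks). For the g-code, the solid's height is divided into equal slices at the stated Δz and each level perimeter traced with G1 moves after a G0 lift.

; perimeter-only toolpath
G21 ; units = mm
G90 ; absolute positioning
G28 ; home
; layer 1
G0 Z4.000
G0 X26.000 Y13.000
G1 X22.959 Y21.356
G1 X15.257 Y25.803
G1 X6.500 Y24.258
G1 X0.784 Y17.446
G1 X0.784 Y8.554
G1 X6.500 Y1.742
G1 X15.257 Y0.197
G1 X22.959 Y4.644
G1 X26.000 Y13.000
; layer 2
G0 Z8.000
G0 X26.000 Y13.000
G1 X22.959 Y21.356
G1 X15.257 Y25.803
G1 X6.500 Y24.258
G1 X0.784 Y17.446
G1 X0.784 Y8.554
G1 X6.500 Y1.742
G1 X15.257 Y0.197
G1 X22.959 Y4.644
G1 X26.000 Y13.000
; layer 3
G0 Z12.000
G0 X26.000 Y13.000
G1 X22.959 Y21.356
G1 X15.257 Y25.803
G1 X6.500 Y24.258
G1 X0.784 Y17.446
G1 X0.784 Y8.554
G1 X6.500 Y1.742
G1 X15.257 Y0.197
G1 X22.959 Y4.644
G1 X26.000 Y13.000
M2 ; end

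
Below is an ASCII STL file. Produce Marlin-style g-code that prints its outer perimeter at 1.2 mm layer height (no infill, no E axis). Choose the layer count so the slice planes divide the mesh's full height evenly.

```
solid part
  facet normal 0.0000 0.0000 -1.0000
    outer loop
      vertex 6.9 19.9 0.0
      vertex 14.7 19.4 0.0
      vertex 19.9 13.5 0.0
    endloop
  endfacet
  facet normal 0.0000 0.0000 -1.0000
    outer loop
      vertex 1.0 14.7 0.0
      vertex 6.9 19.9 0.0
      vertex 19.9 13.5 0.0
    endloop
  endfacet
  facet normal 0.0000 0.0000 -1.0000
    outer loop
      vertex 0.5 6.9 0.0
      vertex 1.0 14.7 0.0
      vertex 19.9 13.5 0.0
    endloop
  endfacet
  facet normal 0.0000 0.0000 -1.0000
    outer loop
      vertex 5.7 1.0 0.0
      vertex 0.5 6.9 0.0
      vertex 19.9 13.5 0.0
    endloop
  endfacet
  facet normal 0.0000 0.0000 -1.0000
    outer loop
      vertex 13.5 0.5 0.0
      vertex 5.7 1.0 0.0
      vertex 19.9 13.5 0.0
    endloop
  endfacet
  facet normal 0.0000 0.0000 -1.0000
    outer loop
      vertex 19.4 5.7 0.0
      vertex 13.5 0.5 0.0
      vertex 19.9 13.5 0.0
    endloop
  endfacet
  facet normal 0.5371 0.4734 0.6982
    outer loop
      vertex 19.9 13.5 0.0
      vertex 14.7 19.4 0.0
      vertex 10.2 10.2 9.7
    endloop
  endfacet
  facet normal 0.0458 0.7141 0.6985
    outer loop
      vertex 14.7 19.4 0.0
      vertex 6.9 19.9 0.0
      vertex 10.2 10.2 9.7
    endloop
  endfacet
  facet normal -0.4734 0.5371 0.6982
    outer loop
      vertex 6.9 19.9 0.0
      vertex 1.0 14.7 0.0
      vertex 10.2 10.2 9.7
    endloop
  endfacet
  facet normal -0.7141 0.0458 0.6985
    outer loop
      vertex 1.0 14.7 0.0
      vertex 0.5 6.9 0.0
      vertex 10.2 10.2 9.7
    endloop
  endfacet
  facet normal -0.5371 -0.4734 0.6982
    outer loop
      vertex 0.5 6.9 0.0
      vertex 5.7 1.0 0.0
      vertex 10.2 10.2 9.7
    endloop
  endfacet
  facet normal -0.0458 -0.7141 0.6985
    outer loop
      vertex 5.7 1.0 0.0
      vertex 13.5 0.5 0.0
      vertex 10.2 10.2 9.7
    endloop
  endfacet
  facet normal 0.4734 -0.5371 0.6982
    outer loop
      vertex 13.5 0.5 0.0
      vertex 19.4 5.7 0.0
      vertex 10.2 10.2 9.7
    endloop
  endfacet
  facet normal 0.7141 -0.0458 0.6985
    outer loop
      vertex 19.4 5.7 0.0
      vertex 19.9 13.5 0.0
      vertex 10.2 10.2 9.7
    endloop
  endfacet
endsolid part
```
; perimeter-only toolpath
G21 ; units = mm
G90 ; absolute positioning
G28 ; home
; layer 1
G0 Z1.2
G0 X18.7 Y13.1
G1 X14.1 Y18.2
G1 X7.3 Y18.7
G1 X2.1 Y14.1
G1 X1.7 Y7.3
G1 X6.3 Y2.1
G1 X13.1 Y1.7
G1 X18.2 Y6.3
G1 X18.7 Y13.1
; layer 2
G0 Z2.4
G0 X17.5 Y12.7
G1 X13.6 Y17.1
G1 X7.7 Y17.5
G1 X3.3 Y13.6
G1 X2.9 Y7.7
G1 X6.8 Y3.3
G1 X12.7 Y2.9
G1 X17.1 Y6.8
G1 X17.5 Y12.7
; layer 3
G0 Z3.6
G0 X16.3 Y12.3
G1 X13.0 Y15.9
G1 X8.1 Y16.3
G1 X4.4 Y13.0
G1 X4.1 Y8.1
G1 X7.4 Y4.4
G1 X12.3 Y4.1
G1 X15.9 Y7.4
G1 X16.3 Y12.3
; layer 4
G0 Z4.8
G0 X15.0 Y11.8
G1 X12.4 Y14.8
G1 X8.6 Y15.0
G1 X5.6 Y12.4
G1 X5.3 Y8.6
G1 X7.9 Y5.6
G1 X11.8 Y5.3
G1 X14.8 Y7.9
G1 X15.0 Y11.8
; layer 5
G0 Z6.1
G0 X13.8 Y11.4
G1 X11.9 Y13.6
G1 X9.0 Y13.8
G1 X6.8 Y11.9
G1 X6.6 Y9.0
G1 X8.5 Y6.8
G1 X11.4 Y6.6
G1 X13.6 Y8.5
G1 X13.8 Y11.4
; layer 6
G0 Z7.3
G0 X12.6 Y11.0
G1 X11.3 Y12.5
G1 X9.4 Y12.6
G1 X7.9 Y11.3
G1 X7.8 Y9.4
G1 X9.1 Y7.9
G1 X11.0 Y7.8
G1 X12.5 Y9.1
G1 X12.6 Y11.0
; layer 7
G0 Z8.5
G0 X11.4 Y10.6
G1 X10.8 Y11.3
G1 X9.8 Y11.4
G1 X9.0 Y10.8
G1 X9.0 Y9.8
G1 X9.6 Y9.0
G1 X10.6 Y9.0
G1 X11.3 Y9.6
G1 X11.4 Y10.6
M2 ; end

The solid is a regular 8-sided pyramid, base circumscribed radius ≈ 10.2 mm, apex at z ≈ 9.7 mm. Slicing at Δz = 1.2 mm — 8 equal slices spanning the solid's height, so layer i sits at z = i·h/8 — gives 7 non-empty perimeters. Each is a 8-segment closed polygon; G0 lifts to the layer z and rapids to the start vertex, then G1 traces the edges. The cross-section shrinks linearly with z (the slice at the apex is degenerate and omitted).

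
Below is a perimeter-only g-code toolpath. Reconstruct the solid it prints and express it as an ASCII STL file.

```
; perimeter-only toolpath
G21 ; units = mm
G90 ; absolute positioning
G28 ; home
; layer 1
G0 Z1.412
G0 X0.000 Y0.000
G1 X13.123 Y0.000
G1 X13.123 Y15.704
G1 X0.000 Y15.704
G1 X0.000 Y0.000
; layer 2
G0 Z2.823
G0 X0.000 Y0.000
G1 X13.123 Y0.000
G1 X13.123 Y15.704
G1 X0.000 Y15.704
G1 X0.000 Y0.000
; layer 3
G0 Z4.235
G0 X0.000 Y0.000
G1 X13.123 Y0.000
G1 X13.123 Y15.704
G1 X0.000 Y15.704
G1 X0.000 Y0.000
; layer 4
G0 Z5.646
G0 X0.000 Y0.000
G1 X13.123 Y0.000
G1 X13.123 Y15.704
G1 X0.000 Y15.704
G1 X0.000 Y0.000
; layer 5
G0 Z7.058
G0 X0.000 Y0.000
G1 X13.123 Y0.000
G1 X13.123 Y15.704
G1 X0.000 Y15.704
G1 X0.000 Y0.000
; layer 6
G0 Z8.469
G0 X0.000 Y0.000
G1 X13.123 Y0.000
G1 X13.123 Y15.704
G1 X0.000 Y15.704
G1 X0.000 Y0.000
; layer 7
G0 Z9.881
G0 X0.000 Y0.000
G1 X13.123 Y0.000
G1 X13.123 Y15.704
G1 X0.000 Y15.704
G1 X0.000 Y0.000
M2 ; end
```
solid part
  facet normal 0.0000 0.0000 -1.0000
    outer loop
      vertex 13.123 15.704 0.000
      vertex 13.123 0.000 0.000
      vertex 0.000 0.000 0.000
    endloop
  endfacet
  facet normal 0.0000 0.0000 -1.0000
    outer loop
      vertex 0.000 15.704 0.000
      vertex 13.123 15.704 0.000
      vertex 0.000 0.000 0.000
    endloop
  endfacet
  facet normal 0.0000 0.0000 1.0000
    outer loop
      vertex 0.000 0.000 9.881
      vertex 13.123 0.000 9.881
      vertex 13.123 15.704 9.881
    endloop
  endfacet
  facet normal 0.0000 0.0000 1.0000
    outer loop
      vertex 0.000 0.000 9.881
      vertex 13.123 15.704 9.881
      vertex 0.000 15.704 9.881
    endloop
  endfacet
  facet normal 0.0000 -1.0000 0.0000
    outer loop
      vertex 0.000 0.000 0.000
      vertex 13.123 0.000 0.000
      vertex 13.123 0.000 9.881
    endloop
  endfacet
  facet normal 0.0000 -1.0000 0.0000
    outer loop
      vertex 0.000 0.000 0.000
      vertex 13.123 0.000 9.881
      vertex 0.000 0.000 9.881
    endloop
  endfacet
  facet normal 0.0000 1.0000 0.0000
    outer loop
      vertex 13.123 15.704 9.881
      vertex 13.123 15.704 0.000
      vertex 0.000 15.704 0.000
    endloop
  endfacet
  facet normal 0.0000 1.0000 0.0000
    outer loop
      vertex 0.000 15.704 9.881
      vertex 13.123 15.704 9.881
      vertex 0.000 15.704 0.000
    endloop
  endfacet
  facet normal -1.0000 0.0000 0.0000
    outer loop
      vertex 0.000 15.704 9.881
      vertex 0.000 15.704 0.000
      vertex 0.000 0.000 0.000
    endloop
  endfacet
  facet normal -1.0000 0.0000 0.0000
    outer loop
      vertex 0.000 0.000 9.881
      vertex 0.000 15.704 9.881
      vertex 0.000 0.000 0.000
    endloop
  endfacet
  facet normal 1.0000 0.0000 0.0000
    outer loop
      vertex 13.123 0.000 0.000
      vertex 13.123 15.704 0.000
      vertex 13.123 15.704 9.881
    endloop
  endfacet
  facet normal 1.0000 0.0000 0.0000
    outer loop
      vertex 13.123 0.000 0.000
      vertex 13.123 15.704 9.881
      vertex 13.123 0.000 9.881
    endloop
  endfacet
endsolid part

The G0 Z moves step by Δz≈1.412 mm. Every layer's G1 loop is the same polygon, so the solid is a straight extrusion of it from z=0 to z≈9.88. Closing with flat bottom and top caps and triangulating gives 12 facets — a rectangular box, roughly 13.1 × 15.7 mm footprint and 9.88 mm tall.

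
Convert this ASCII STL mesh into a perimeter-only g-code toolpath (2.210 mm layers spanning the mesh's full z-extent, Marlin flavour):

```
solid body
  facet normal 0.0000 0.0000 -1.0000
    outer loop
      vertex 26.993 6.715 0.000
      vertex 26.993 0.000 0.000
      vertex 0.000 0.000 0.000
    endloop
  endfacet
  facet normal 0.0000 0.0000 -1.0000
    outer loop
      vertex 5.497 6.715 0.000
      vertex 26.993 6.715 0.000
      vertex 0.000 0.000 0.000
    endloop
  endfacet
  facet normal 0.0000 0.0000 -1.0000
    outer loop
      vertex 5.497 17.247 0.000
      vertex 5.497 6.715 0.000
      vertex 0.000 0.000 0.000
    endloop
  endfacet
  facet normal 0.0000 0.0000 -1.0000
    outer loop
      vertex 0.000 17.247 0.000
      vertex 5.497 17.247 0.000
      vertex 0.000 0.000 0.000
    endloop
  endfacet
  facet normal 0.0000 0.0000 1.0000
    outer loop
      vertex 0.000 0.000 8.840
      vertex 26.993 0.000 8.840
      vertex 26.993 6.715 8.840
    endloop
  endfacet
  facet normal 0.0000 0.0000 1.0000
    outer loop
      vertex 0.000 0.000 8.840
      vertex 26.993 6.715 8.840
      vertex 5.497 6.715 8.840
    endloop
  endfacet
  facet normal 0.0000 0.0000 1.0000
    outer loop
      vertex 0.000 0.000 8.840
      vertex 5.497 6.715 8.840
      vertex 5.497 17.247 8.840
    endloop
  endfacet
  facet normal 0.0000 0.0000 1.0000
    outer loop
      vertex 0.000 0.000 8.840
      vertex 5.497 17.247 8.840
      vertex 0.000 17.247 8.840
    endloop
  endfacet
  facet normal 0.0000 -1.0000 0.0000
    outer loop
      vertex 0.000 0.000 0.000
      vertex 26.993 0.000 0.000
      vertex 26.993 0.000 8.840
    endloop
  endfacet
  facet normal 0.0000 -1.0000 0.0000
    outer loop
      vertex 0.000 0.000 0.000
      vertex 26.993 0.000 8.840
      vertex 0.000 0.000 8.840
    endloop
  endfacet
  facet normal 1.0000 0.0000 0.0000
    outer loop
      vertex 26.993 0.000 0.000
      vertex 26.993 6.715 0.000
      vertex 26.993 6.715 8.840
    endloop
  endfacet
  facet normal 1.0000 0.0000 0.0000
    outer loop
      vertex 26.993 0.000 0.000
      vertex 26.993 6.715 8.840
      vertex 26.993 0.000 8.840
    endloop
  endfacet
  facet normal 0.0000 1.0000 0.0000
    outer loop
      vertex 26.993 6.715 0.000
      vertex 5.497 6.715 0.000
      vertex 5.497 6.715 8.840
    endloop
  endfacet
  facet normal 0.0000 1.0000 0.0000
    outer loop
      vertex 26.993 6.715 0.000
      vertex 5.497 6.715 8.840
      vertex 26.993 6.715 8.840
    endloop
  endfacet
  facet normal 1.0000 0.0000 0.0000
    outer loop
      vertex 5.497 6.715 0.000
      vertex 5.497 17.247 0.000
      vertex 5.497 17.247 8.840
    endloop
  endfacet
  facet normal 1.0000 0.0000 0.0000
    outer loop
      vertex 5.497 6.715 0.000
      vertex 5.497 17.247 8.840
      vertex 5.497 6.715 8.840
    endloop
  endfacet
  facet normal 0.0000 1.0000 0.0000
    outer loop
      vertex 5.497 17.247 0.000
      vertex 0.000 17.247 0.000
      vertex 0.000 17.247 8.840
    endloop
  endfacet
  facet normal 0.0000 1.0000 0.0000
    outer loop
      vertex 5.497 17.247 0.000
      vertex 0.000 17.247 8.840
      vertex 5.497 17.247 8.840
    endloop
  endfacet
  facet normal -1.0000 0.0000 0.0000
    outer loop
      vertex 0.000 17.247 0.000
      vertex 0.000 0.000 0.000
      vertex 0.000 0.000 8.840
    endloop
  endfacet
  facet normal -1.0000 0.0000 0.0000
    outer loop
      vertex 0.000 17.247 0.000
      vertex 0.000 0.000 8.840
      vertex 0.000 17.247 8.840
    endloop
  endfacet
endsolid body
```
; perimeter-only toolpath
G21 ; units = mm
G90 ; absolute positioning
G28 ; home
; layer 1
G0 Z2.210
G0 X0.000 Y0.000
G1 X26.993 Y0.000
G1 X26.993 Y6.715
G1 X5.497 Y6.715
G1 X5.497 Y17.247
G1 X0.000 Y17.247
G1 X0.000 Y0.000
; layer 2
G0 Z4.420
G0 X0.000 Y0.000
G1 X26.993 Y0.000
G1 X26.993 Y6.715
G1 X5.497 Y6.715
G1 X5.497 Y17.247
G1 X0.000 Y17.247
G1 X0.000 Y0.000
; layer 3
G0 Z6.630
G0 X0.000 Y0.000
G1 X26.993 Y0.000
G1 X26.993 Y6.715
G1 X5.497 Y6.715
G1 X5.497 Y17.247
G1 X0.000 Y17.247
G1 X0.000 Y0.000
; layer 4
G0 Z8.840
G0 X0.000 Y0.000
G1 X26.993 Y0.000
G1 X26.993 Y6.715
G1 X5.497 Y6.715
G1 X5.497 Y17.247
G1 X0.000 Y17.247
G1 X0.000 Y0.000
M2 ; end

The solid is an L-shaped prism: outer 27 × 17.2 mm, arm thicknesses ≈ 6.71 mm (horizontal) and 5.5 mm (vertical), extruded 8.84 mm in z. Slicing at Δz = 2.210 mm — 4 equal slices spanning the solid's height, so layer i sits at z = i·h/4 — gives 4 non-empty perimeters. Each is a 6-segment closed polygon; G0 lifts to the layer z and rapids to the start vertex, then G1 traces the edges.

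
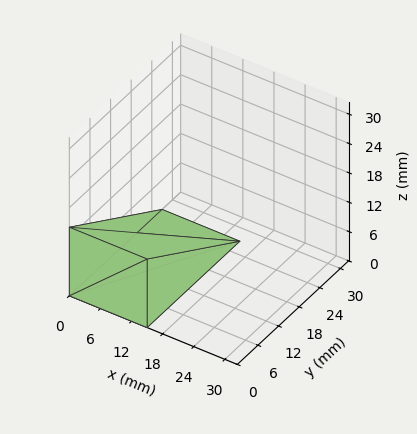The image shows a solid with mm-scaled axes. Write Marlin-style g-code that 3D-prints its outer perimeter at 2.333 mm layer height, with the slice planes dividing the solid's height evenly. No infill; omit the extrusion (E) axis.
Reading the render: the shape is a wedge (ramp): 15 × 27 mm base, rising to 14 mm along the y=0 edge and sloping linearly to z=0 at y=27 (dimensions read to the nearest mm from the axis ticks). For the g-code, the solid's height is divided into equal slices at the stated Δz and each level perimeter traced with G1 moves after a G0 lift.

; perimeter-only toolpath
G21 ; units = mm
G90 ; absolute positioning
G28 ; home
; layer 1
G0 Z2.333
G0 X0.000 Y0.000
G1 X15.000 Y0.000
G1 X15.000 Y22.500
G1 X0.000 Y22.500
G1 X0.000 Y0.000
; layer 2
G0 Z4.667
G0 X0.000 Y0.000
G1 X15.000 Y0.000
G1 X15.000 Y18.000
G1 X0.000 Y18.000
G1 X0.000 Y0.000
; layer 3
G0 Z7.000
G0 X0.000 Y0.000
G1 X15.000 Y0.000
G1 X15.000 Y13.500
G1 X0.000 Y13.500
G1 X0.000 Y0.000
; layer 4
G0 Z9.333
G0 X0.000 Y0.000
G1 X15.000 Y0.000
G1 X15.000 Y9.000
G1 X0.000 Y9.000
G1 X0.000 Y0.000
; layer 5
G0 Z11.667
G0 X0.000 Y0.000
G1 X15.000 Y0.000
G1 X15.000 Y4.500
G1 X0.000 Y4.500
G1 X0.000 Y0.000
M2 ; end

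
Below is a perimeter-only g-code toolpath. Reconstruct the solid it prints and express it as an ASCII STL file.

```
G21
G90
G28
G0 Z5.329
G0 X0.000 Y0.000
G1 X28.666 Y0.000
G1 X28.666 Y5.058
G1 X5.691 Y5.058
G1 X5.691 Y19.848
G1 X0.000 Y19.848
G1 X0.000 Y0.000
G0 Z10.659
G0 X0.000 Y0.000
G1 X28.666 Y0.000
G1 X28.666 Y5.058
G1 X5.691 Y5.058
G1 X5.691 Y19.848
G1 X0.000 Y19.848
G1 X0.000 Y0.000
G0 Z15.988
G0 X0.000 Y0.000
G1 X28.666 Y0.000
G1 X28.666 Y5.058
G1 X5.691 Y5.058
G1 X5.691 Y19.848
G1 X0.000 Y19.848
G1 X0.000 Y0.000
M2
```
solid part
  facet normal 0.0000 0.0000 -1.0000
    outer loop
      vertex 28.666 5.058 0.000
      vertex 28.666 0.000 0.000
      vertex 0.000 0.000 0.000
    endloop
  endfacet
  facet normal 0.0000 0.0000 -1.0000
    outer loop
      vertex 5.691 5.058 0.000
      vertex 28.666 5.058 0.000
      vertex 0.000 0.000 0.000
    endloop
  endfacet
  facet normal 0.0000 0.0000 -1.0000
    outer loop
      vertex 5.691 19.848 0.000
      vertex 5.691 5.058 0.000
      vertex 0.000 0.000 0.000
    endloop
  endfacet
  facet normal 0.0000 0.0000 -1.0000
    outer loop
      vertex 0.000 19.848 0.000
      vertex 5.691 19.848 0.000
      vertex 0.000 0.000 0.000
    endloop
  endfacet
  facet normal 0.0000 0.0000 1.0000
    outer loop
      vertex 0.000 0.000 15.988
      vertex 28.666 0.000 15.988
      vertex 28.666 5.058 15.988
    endloop
  endfacet
  facet normal 0.0000 0.0000 1.0000
    outer loop
      vertex 0.000 0.000 15.988
      vertex 28.666 5.058 15.988
      vertex 5.691 5.058 15.988
    endloop
  endfacet
  facet normal 0.0000 0.0000 1.0000
    outer loop
      vertex 0.000 0.000 15.988
      vertex 5.691 5.058 15.988
      vertex 5.691 19.848 15.988
    endloop
  endfacet
  facet normal 0.0000 0.0000 1.0000
    outer loop
      vertex 0.000 0.000 15.988
      vertex 5.691 19.848 15.988
      vertex 0.000 19.848 15.988
    endloop
  endfacet
  facet normal 0.0000 -1.0000 0.0000
    outer loop
      vertex 0.000 0.000 0.000
      vertex 28.666 0.000 0.000
      vertex 28.666 0.000 15.988
    endloop
  endfacet
  facet normal 0.0000 -1.0000 0.0000
    outer loop
      vertex 0.000 0.000 0.000
      vertex 28.666 0.000 15.988
      vertex 0.000 0.000 15.988
    endloop
  endfacet
  facet normal 1.0000 0.0000 0.0000
    outer loop
      vertex 28.666 0.000 0.000
      vertex 28.666 5.058 0.000
      vertex 28.666 5.058 15.988
    endloop
  endfacet
  facet normal 1.0000 0.0000 0.0000
    outer loop
      vertex 28.666 0.000 0.000
      vertex 28.666 5.058 15.988
      vertex 28.666 0.000 15.988
    endloop
  endfacet
  facet normal 0.0000 1.0000 0.0000
    outer loop
      vertex 28.666 5.058 0.000
      vertex 5.691 5.058 0.000
      vertex 5.691 5.058 15.988
    endloop
  endfacet
  facet normal 0.0000 1.0000 0.0000
    outer loop
      vertex 28.666 5.058 0.000
      vertex 5.691 5.058 15.988
      vertex 28.666 5.058 15.988
    endloop
  endfacet
  facet normal 1.0000 0.0000 0.0000
    outer loop
      vertex 5.691 5.058 0.000
      vertex 5.691 19.848 0.000
      vertex 5.691 19.848 15.988
    endloop
  endfacet
  facet normal 1.0000 0.0000 0.0000
    outer loop
      vertex 5.691 5.058 0.000
      vertex 5.691 19.848 15.988
      vertex 5.691 5.058 15.988
    endloop
  endfacet
  facet normal 0.0000 1.0000 0.0000
    outer loop
      vertex 5.691 19.848 0.000
      vertex 0.000 19.848 0.000
      vertex 0.000 19.848 15.988
    endloop
  endfacet
  facet normal 0.0000 1.0000 0.0000
    outer loop
      vertex 5.691 19.848 0.000
      vertex 0.000 19.848 15.988
      vertex 5.691 19.848 15.988
    endloop
  endfacet
  facet normal -1.0000 0.0000 0.0000
    outer loop
      vertex 0.000 19.848 0.000
      vertex 0.000 0.000 0.000
      vertex 0.000 0.000 15.988
    endloop
  endfacet
  facet normal -1.0000 0.0000 0.0000
    outer loop
      vertex 0.000 19.848 0.000
      vertex 0.000 0.000 15.988
      vertex 0.000 19.848 15.988
    endloop
  endfacet
endsolid part

The G0 Z moves step by Δz≈5.329 mm. Every layer's G1 loop is the same polygon, so the solid is a straight extrusion of it from z=0 to z≈16. Closing with flat bottom and top caps and triangulating gives 20 facets — an L-shaped prism: outer 28.7 × 19.8 mm, arm thicknesses ≈ 5.06 mm (horizontal) and 5.69 mm (vertical), extruded 16 mm in z.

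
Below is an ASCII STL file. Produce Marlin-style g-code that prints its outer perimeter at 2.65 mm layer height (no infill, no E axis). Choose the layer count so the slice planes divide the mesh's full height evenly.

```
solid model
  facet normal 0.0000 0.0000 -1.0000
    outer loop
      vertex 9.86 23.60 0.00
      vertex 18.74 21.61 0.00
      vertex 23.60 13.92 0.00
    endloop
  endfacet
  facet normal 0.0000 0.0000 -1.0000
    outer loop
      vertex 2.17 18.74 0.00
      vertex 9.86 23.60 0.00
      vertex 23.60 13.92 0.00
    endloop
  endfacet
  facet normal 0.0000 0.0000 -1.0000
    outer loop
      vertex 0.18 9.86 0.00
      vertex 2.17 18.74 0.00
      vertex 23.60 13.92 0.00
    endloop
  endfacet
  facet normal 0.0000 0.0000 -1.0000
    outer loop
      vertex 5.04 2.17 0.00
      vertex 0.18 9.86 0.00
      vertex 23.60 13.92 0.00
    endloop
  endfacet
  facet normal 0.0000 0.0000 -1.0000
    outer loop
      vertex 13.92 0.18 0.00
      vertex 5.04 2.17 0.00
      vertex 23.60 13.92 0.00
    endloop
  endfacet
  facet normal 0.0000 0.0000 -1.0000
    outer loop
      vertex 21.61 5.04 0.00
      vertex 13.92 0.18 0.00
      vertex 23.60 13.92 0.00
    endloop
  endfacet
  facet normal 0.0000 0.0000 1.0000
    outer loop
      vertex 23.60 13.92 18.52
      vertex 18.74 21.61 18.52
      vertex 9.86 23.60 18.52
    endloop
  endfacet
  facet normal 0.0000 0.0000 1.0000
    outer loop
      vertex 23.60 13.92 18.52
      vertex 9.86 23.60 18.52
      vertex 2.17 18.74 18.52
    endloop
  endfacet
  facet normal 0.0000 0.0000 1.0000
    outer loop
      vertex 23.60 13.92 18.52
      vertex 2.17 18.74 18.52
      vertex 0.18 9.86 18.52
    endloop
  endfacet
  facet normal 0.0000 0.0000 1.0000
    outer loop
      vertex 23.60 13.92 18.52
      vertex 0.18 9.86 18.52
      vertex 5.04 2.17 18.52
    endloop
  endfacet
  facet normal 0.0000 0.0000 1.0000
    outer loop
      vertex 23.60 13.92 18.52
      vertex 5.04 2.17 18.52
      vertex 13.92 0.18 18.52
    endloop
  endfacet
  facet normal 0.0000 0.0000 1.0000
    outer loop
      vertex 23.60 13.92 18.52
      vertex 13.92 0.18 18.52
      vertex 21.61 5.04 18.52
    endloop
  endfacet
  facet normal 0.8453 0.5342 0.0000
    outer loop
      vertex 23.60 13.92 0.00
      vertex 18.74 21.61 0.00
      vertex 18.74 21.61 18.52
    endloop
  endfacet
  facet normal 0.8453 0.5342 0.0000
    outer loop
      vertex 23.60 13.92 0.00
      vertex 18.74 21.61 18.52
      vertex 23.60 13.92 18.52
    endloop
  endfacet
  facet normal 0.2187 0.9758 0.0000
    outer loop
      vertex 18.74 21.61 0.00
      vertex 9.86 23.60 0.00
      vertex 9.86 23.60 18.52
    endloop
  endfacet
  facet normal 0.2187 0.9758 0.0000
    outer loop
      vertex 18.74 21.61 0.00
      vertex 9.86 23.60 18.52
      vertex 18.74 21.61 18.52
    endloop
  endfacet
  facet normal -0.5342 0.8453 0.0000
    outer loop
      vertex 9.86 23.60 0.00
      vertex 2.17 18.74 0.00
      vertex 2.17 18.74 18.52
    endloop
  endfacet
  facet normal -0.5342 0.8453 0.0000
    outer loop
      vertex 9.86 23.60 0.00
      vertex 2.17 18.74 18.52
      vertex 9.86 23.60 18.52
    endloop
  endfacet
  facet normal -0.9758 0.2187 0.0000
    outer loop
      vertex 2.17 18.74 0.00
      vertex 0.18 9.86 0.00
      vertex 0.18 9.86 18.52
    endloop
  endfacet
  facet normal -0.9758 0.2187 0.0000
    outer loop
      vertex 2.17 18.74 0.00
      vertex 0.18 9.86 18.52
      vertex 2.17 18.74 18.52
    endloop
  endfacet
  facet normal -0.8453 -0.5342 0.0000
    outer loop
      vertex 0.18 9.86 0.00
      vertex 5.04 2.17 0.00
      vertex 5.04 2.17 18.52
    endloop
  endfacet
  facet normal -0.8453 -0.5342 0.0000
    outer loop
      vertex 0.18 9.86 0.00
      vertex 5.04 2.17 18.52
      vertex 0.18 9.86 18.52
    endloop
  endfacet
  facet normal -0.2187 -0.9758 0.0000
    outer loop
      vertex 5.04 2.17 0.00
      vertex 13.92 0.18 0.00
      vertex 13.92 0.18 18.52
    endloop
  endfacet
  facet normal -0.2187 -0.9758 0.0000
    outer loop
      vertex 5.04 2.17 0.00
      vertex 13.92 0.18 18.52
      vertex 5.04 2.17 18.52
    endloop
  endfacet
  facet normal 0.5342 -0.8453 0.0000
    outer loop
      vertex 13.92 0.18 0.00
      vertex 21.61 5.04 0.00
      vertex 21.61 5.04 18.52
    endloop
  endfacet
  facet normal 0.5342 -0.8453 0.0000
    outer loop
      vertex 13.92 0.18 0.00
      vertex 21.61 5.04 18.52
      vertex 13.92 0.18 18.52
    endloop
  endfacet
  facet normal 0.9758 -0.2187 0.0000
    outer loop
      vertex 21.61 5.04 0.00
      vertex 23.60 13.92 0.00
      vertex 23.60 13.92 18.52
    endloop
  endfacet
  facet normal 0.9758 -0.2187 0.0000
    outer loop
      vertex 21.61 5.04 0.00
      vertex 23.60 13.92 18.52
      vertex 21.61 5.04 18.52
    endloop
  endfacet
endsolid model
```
; perimeter-only toolpath
G21 ; units = mm
G90 ; absolute positioning
G28 ; home
; layer 1
G0 Z2.65
G0 X23.60 Y13.92
G1 X18.74 Y21.61
G1 X9.86 Y23.60
G1 X2.17 Y18.74
G1 X0.18 Y9.86
G1 X5.04 Y2.17
G1 X13.92 Y0.18
G1 X21.61 Y5.04
G1 X23.60 Y13.92
; layer 2
G0 Z5.29
G0 X23.60 Y13.92
G1 X18.74 Y21.61
G1 X9.86 Y23.60
G1 X2.17 Y18.74
G1 X0.18 Y9.86
G1 X5.04 Y2.17
G1 X13.92 Y0.18
G1 X21.61 Y5.04
G1 X23.60 Y13.92
; layer 3
G0 Z7.94
G0 X23.60 Y13.92
G1 X18.74 Y21.61
G1 X9.86 Y23.60
G1 X2.17 Y18.74
G1 X0.18 Y9.86
G1 X5.04 Y2.17
G1 X13.92 Y0.18
G1 X21.61 Y5.04
G1 X23.60 Y13.92
; layer 4
G0 Z10.58
G0 X23.60 Y13.92
G1 X18.74 Y21.61
G1 X9.86 Y23.60
G1 X2.17 Y18.74
G1 X0.18 Y9.86
G1 X5.04 Y2.17
G1 X13.92 Y0.18
G1 X21.61 Y5.04
G1 X23.60 Y13.92
; layer 5
G0 Z13.23
G0 X23.60 Y13.92
G1 X18.74 Y21.61
G1 X9.86 Y23.60
G1 X2.17 Y18.74
G1 X0.18 Y9.86
G1 X5.04 Y2.17
G1 X13.92 Y0.18
G1 X21.61 Y5.04
G1 X23.60 Y13.92
; layer 6
G0 Z15.87
G0 X23.60 Y13.92
G1 X18.74 Y21.61
G1 X9.86 Y23.60
G1 X2.17 Y18.74
G1 X0.18 Y9.86
G1 X5.04 Y2.17
G1 X13.92 Y0.18
G1 X21.61 Y5.04
G1 X23.60 Y13.92
; layer 7
G0 Z18.52
G0 X23.60 Y13.92
G1 X18.74 Y21.61
G1 X9.86 Y23.60
G1 X2.17 Y18.74
G1 X0.18 Y9.86
G1 X5.04 Y2.17
G1 X13.92 Y0.18
G1 X21.61 Y5.04
G1 X23.60 Y13.92
M2 ; end

The solid is a regular 8-sided prism (a cylinder approximated with 8 flat sides), circumscribed radius ≈ 11.9 mm, height ≈ 18.5 mm. Slicing at Δz = 2.65 mm — 7 equal slices spanning the solid's height, so layer i sits at z = i·h/7 — gives 7 non-empty perimeters. Each is a 8-segment closed polygon; G0 lifts to the layer z and rapids to the start vertex, then G1 traces the edges.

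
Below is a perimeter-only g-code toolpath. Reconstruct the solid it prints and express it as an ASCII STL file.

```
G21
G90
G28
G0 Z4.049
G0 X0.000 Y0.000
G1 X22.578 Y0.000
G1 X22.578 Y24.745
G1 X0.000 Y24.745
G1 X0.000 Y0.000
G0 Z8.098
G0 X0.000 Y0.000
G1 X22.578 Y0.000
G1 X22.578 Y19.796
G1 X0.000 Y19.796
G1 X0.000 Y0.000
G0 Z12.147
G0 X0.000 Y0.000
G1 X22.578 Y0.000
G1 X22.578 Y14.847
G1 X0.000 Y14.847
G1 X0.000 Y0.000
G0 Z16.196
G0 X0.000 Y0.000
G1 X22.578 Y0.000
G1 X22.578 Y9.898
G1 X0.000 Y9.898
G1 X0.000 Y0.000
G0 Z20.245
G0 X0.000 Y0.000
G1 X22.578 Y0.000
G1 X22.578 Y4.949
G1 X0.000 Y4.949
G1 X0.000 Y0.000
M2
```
solid part
  facet normal 0.0000 0.0000 -1.0000
    outer loop
      vertex 22.578 29.694 0.000
      vertex 22.578 0.000 0.000
      vertex 0.000 0.000 0.000
    endloop
  endfacet
  facet normal 0.0000 0.0000 -1.0000
    outer loop
      vertex 0.000 29.694 0.000
      vertex 22.578 29.694 0.000
      vertex 0.000 0.000 0.000
    endloop
  endfacet
  facet normal 0.0000 -1.0000 0.0000
    outer loop
      vertex 0.000 0.000 0.000
      vertex 22.578 0.000 0.000
      vertex 22.578 0.000 24.294
    endloop
  endfacet
  facet normal 0.0000 -1.0000 0.0000
    outer loop
      vertex 0.000 0.000 0.000
      vertex 22.578 0.000 24.294
      vertex 0.000 0.000 24.294
    endloop
  endfacet
  facet normal 0.0000 0.6332 0.7740
    outer loop
      vertex 0.000 0.000 24.294
      vertex 22.578 0.000 24.294
      vertex 22.578 29.694 0.000
    endloop
  endfacet
  facet normal 0.0000 0.6332 0.7740
    outer loop
      vertex 0.000 0.000 24.294
      vertex 22.578 29.694 0.000
      vertex 0.000 29.694 0.000
    endloop
  endfacet
  facet normal -1.0000 0.0000 0.0000
    outer loop
      vertex 0.000 0.000 24.294
      vertex 0.000 29.694 0.000
      vertex 0.000 0.000 0.000
    endloop
  endfacet
  facet normal 1.0000 0.0000 0.0000
    outer loop
      vertex 22.578 0.000 0.000
      vertex 22.578 29.694 0.000
      vertex 22.578 0.000 24.294
    endloop
  endfacet
endsolid part

The G0 Z moves step by Δz≈4.049 mm. The G1 loops shrink linearly with z, so the solid tapers from its base footprint up to z≈24.3. Closing with a flat bottom cap and the tapered top and triangulating gives 8 facets — a wedge (ramp): 22.6 × 29.7 mm base, rising to 24.3 mm along the y=0 edge and sloping linearly to z=0 at y=29.7.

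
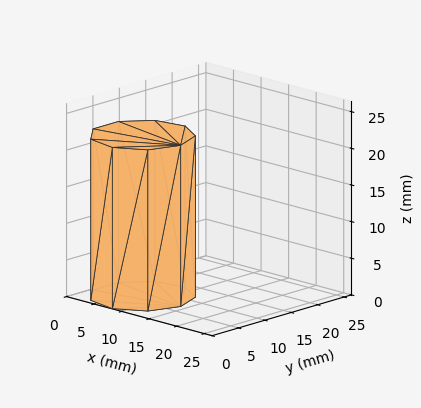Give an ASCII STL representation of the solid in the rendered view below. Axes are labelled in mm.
Reading the render: the shape is a regular 9-sided prism (a cylinder approximated with 9 flat sides), circumscribed radius ≈ 7 mm, height ≈ 22 mm (dimensions read to the nearest mm from the axis ticks). For the STL, each face is triangulated and given an outward normal.

solid part
  facet normal 0.0000 0.0000 -1.0000
    outer loop
      vertex 8.216 13.894 0.000
      vertex 12.362 11.500 0.000
      vertex 14.000 7.000 0.000
    endloop
  endfacet
  facet normal 0.0000 0.0000 -1.0000
    outer loop
      vertex 3.500 13.062 0.000
      vertex 8.216 13.894 0.000
      vertex 14.000 7.000 0.000
    endloop
  endfacet
  facet normal 0.0000 0.0000 -1.0000
    outer loop
      vertex 0.422 9.394 0.000
      vertex 3.500 13.062 0.000
      vertex 14.000 7.000 0.000
    endloop
  endfacet
  facet normal 0.0000 0.0000 -1.0000
    outer loop
      vertex 0.422 4.606 0.000
      vertex 0.422 9.394 0.000
      vertex 14.000 7.000 0.000
    endloop
  endfacet
  facet normal 0.0000 0.0000 -1.0000
    outer loop
      vertex 3.500 0.938 0.000
      vertex 0.422 4.606 0.000
      vertex 14.000 7.000 0.000
    endloop
  endfacet
  facet normal 0.0000 0.0000 -1.0000
    outer loop
      vertex 8.216 0.106 0.000
      vertex 3.500 0.938 0.000
      vertex 14.000 7.000 0.000
    endloop
  endfacet
  facet normal 0.0000 0.0000 -1.0000
    outer loop
      vertex 12.362 2.500 0.000
      vertex 8.216 0.106 0.000
      vertex 14.000 7.000 0.000
    endloop
  endfacet
  facet normal 0.0000 0.0000 1.0000
    outer loop
      vertex 14.000 7.000 22.000
      vertex 12.362 11.500 22.000
      vertex 8.216 13.894 22.000
    endloop
  endfacet
  facet normal 0.0000 0.0000 1.0000
    outer loop
      vertex 14.000 7.000 22.000
      vertex 8.216 13.894 22.000
      vertex 3.500 13.062 22.000
    endloop
  endfacet
  facet normal 0.0000 0.0000 1.0000
    outer loop
      vertex 14.000 7.000 22.000
      vertex 3.500 13.062 22.000
      vertex 0.422 9.394 22.000
    endloop
  endfacet
  facet normal 0.0000 0.0000 1.0000
    outer loop
      vertex 14.000 7.000 22.000
      vertex 0.422 9.394 22.000
      vertex 0.422 4.606 22.000
    endloop
  endfacet
  facet normal 0.0000 0.0000 1.0000
    outer loop
      vertex 14.000 7.000 22.000
      vertex 0.422 4.606 22.000
      vertex 3.500 0.938 22.000
    endloop
  endfacet
  facet normal 0.0000 0.0000 1.0000
    outer loop
      vertex 14.000 7.000 22.000
      vertex 3.500 0.938 22.000
      vertex 8.216 0.106 22.000
    endloop
  endfacet
  facet normal 0.0000 0.0000 1.0000
    outer loop
      vertex 14.000 7.000 22.000
      vertex 8.216 0.106 22.000
      vertex 12.362 2.500 22.000
    endloop
  endfacet
  facet normal 0.9397 0.3420 0.0000
    outer loop
      vertex 14.000 7.000 0.000
      vertex 12.362 11.500 0.000
      vertex 12.362 11.500 22.000
    endloop
  endfacet
  facet normal 0.9397 0.3420 0.0000
    outer loop
      vertex 14.000 7.000 0.000
      vertex 12.362 11.500 22.000
      vertex 14.000 7.000 22.000
    endloop
  endfacet
  facet normal 0.5000 0.8660 0.0000
    outer loop
      vertex 12.362 11.500 0.000
      vertex 8.216 13.894 0.000
      vertex 8.216 13.894 22.000
    endloop
  endfacet
  facet normal 0.5000 0.8660 0.0000
    outer loop
      vertex 12.362 11.500 0.000
      vertex 8.216 13.894 22.000
      vertex 12.362 11.500 22.000
    endloop
  endfacet
  facet normal -0.1737 0.9848 0.0000
    outer loop
      vertex 8.216 13.894 0.000
      vertex 3.500 13.062 0.000
      vertex 3.500 13.062 22.000
    endloop
  endfacet
  facet normal -0.1737 0.9848 0.0000
    outer loop
      vertex 8.216 13.894 0.000
      vertex 3.500 13.062 22.000
      vertex 8.216 13.894 22.000
    endloop
  endfacet
  facet normal -0.7660 0.6428 0.0000
    outer loop
      vertex 3.500 13.062 0.000
      vertex 0.422 9.394 0.000
      vertex 0.422 9.394 22.000
    endloop
  endfacet
  facet normal -0.7660 0.6428 0.0000
    outer loop
      vertex 3.500 13.062 0.000
      vertex 0.422 9.394 22.000
      vertex 3.500 13.062 22.000
    endloop
  endfacet
  facet normal -1.0000 0.0000 0.0000
    outer loop
      vertex 0.422 9.394 0.000
      vertex 0.422 4.606 0.000
      vertex 0.422 4.606 22.000
    endloop
  endfacet
  facet normal -1.0000 0.0000 0.0000
    outer loop
      vertex 0.422 9.394 0.000
      vertex 0.422 4.606 22.000
      vertex 0.422 9.394 22.000
    endloop
  endfacet
  facet normal -0.7660 -0.6428 0.0000
    outer loop
      vertex 0.422 4.606 0.000
      vertex 3.500 0.938 0.000
      vertex 3.500 0.938 22.000
    endloop
  endfacet
  facet normal -0.7660 -0.6428 0.0000
    outer loop
      vertex 0.422 4.606 0.000
      vertex 3.500 0.938 22.000
      vertex 0.422 4.606 22.000
    endloop
  endfacet
  facet normal -0.1737 -0.9848 0.0000
    outer loop
      vertex 3.500 0.938 0.000
      vertex 8.216 0.106 0.000
      vertex 8.216 0.106 22.000
    endloop
  endfacet
  facet normal -0.1737 -0.9848 0.0000
    outer loop
      vertex 3.500 0.938 0.000
      vertex 8.216 0.106 22.000
      vertex 3.500 0.938 22.000
    endloop
  endfacet
  facet normal 0.5000 -0.8660 0.0000
    outer loop
      vertex 8.216 0.106 0.000
      vertex 12.362 2.500 0.000
      vertex 12.362 2.500 22.000
    endloop
  endfacet
  facet normal 0.5000 -0.8660 0.0000
    outer loop
      vertex 8.216 0.106 0.000
      vertex 12.362 2.500 22.000
      vertex 8.216 0.106 22.000
    endloop
  endfacet
  facet normal 0.9397 -0.3420 0.0000
    outer loop
      vertex 12.362 2.500 0.000
      vertex 14.000 7.000 0.000
      vertex 14.000 7.000 22.000
    endloop
  endfacet
  facet normal 0.9397 -0.3420 0.0000
    outer loop
      vertex 12.362 2.500 0.000
      vertex 14.000 7.000 22.000
      vertex 12.362 2.500 22.000
    endloop
  endfacet
endsolid part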